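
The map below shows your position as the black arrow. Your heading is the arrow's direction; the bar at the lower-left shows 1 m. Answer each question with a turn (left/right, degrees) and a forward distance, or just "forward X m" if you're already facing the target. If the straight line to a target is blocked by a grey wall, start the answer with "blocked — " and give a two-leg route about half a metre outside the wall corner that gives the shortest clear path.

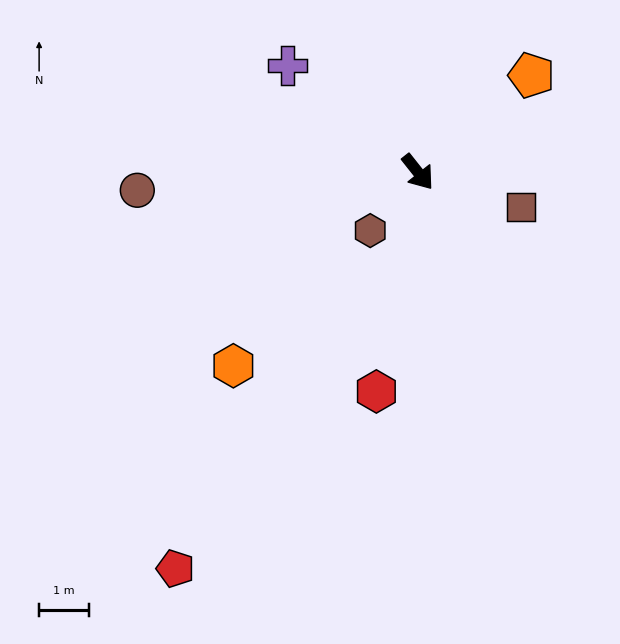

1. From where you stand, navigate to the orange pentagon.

turn left 92°, forward 3.0 m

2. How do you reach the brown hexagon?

turn right 78°, forward 1.5 m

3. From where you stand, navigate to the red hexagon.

turn right 49°, forward 4.4 m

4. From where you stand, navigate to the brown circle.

turn right 125°, forward 5.6 m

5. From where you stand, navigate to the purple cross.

turn right 168°, forward 3.4 m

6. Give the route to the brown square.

turn left 33°, forward 2.2 m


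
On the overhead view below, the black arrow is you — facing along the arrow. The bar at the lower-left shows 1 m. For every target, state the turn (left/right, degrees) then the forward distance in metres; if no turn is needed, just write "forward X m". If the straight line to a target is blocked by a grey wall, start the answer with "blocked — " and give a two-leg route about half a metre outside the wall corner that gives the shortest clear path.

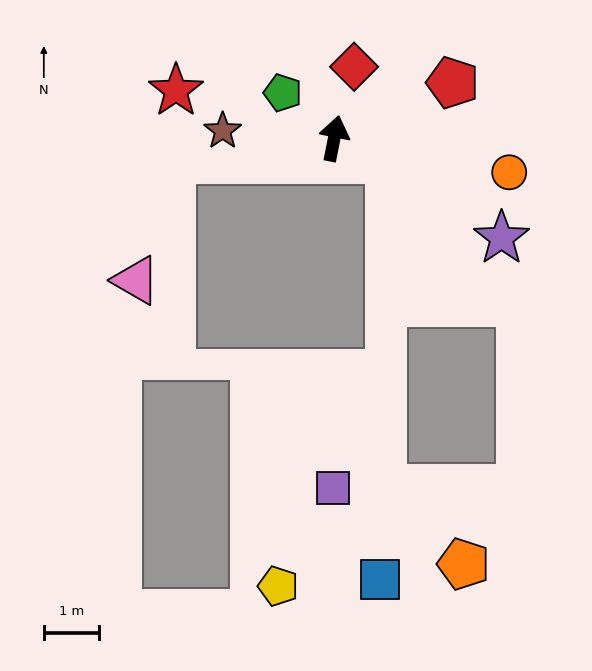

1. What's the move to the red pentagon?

turn right 54°, forward 2.4 m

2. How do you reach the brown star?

turn left 97°, forward 2.0 m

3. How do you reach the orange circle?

turn right 90°, forward 3.2 m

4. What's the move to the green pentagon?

turn left 60°, forward 1.2 m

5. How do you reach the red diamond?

turn right 4°, forward 1.3 m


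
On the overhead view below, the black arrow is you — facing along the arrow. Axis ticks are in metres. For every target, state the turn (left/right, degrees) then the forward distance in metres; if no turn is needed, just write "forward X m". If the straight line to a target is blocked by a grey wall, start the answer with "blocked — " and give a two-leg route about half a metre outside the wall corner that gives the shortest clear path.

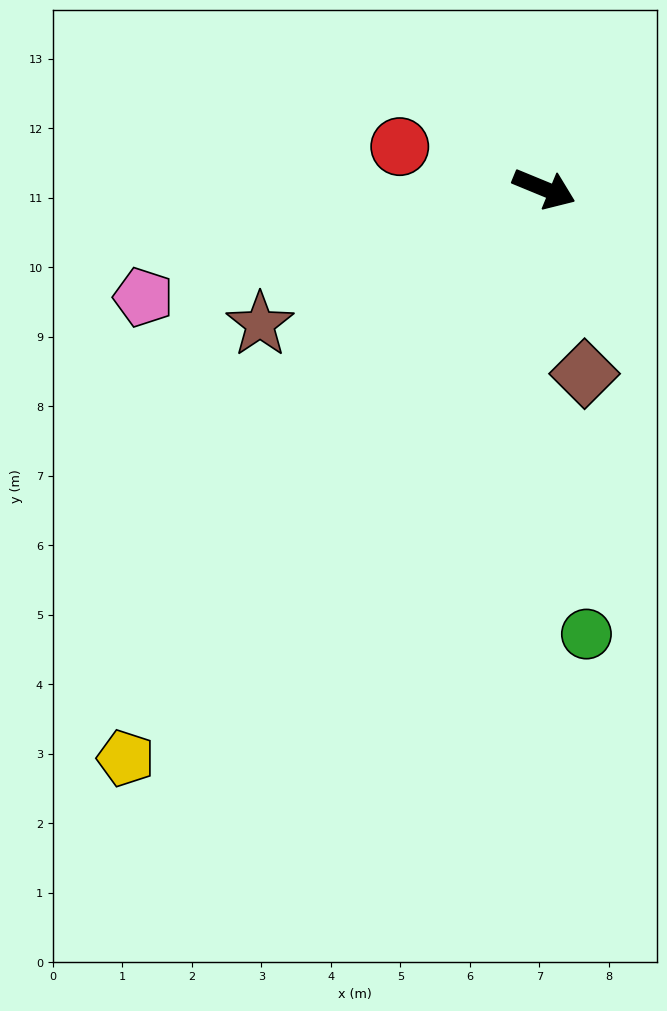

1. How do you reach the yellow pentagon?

turn right 104°, forward 10.2 m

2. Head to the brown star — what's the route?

turn right 132°, forward 4.5 m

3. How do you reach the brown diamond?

turn right 55°, forward 2.7 m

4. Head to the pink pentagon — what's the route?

turn right 142°, forward 6.0 m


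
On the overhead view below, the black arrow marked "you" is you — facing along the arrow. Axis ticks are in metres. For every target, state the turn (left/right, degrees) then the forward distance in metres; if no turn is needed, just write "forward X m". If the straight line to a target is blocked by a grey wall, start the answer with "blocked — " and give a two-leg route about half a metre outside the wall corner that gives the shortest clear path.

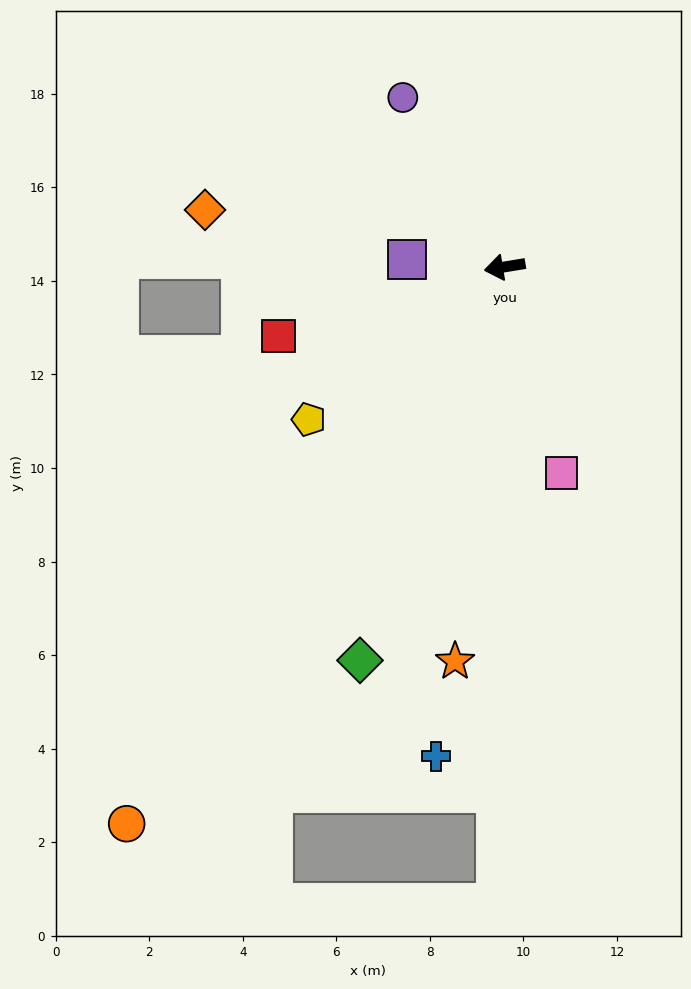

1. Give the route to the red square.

turn left 8°, forward 5.1 m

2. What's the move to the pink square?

turn left 96°, forward 4.6 m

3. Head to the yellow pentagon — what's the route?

turn left 29°, forward 5.3 m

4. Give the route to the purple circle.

turn right 68°, forward 4.2 m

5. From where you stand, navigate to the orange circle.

turn left 46°, forward 14.4 m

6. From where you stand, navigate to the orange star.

turn left 73°, forward 8.5 m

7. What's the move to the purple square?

turn right 14°, forward 2.1 m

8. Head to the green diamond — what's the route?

turn left 60°, forward 9.0 m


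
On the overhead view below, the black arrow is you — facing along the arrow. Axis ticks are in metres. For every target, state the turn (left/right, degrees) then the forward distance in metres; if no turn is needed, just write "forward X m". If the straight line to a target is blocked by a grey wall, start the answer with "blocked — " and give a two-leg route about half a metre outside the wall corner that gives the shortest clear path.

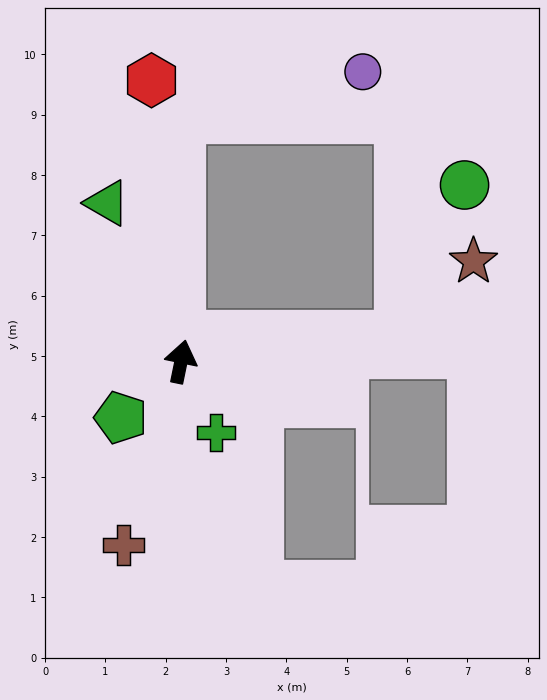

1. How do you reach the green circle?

blocked — turn right 72°, forward 3.7 m, then turn left 60°, forward 2.7 m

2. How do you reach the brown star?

blocked — turn right 72°, forward 3.7 m, then turn left 39°, forward 1.7 m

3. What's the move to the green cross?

turn right 142°, forward 1.3 m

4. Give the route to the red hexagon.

turn left 18°, forward 4.7 m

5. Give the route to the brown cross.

turn left 174°, forward 3.2 m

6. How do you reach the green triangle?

turn left 37°, forward 2.9 m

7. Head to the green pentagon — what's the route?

turn left 145°, forward 1.4 m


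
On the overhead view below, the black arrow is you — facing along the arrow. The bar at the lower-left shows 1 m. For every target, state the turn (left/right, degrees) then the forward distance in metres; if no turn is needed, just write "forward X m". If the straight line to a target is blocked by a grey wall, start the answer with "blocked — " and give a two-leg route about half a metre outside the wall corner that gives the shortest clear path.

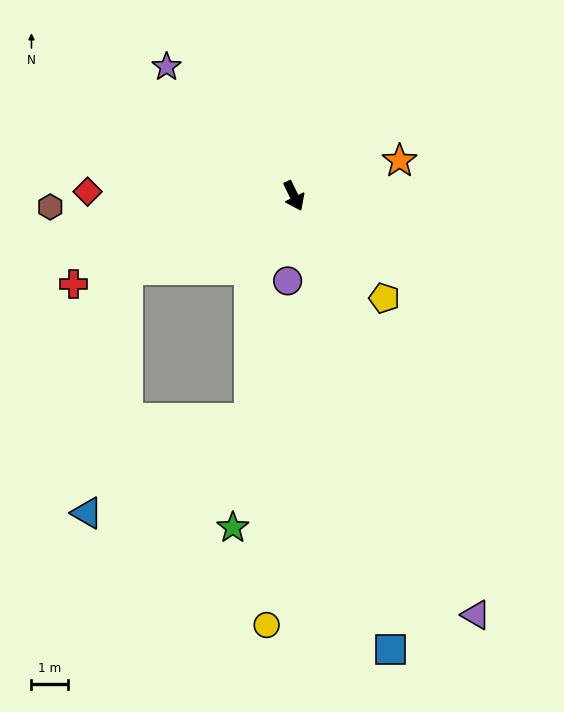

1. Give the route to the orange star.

turn left 83°, forward 3.0 m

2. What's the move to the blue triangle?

blocked — turn right 92°, forward 5.0 m, then turn left 57°, forward 6.8 m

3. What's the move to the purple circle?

turn right 30°, forward 2.3 m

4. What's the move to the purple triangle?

turn right 2°, forward 12.5 m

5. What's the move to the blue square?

turn right 14°, forward 12.7 m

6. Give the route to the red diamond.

turn right 117°, forward 5.7 m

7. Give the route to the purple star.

turn right 161°, forward 5.0 m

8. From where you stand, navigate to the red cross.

turn right 94°, forward 6.5 m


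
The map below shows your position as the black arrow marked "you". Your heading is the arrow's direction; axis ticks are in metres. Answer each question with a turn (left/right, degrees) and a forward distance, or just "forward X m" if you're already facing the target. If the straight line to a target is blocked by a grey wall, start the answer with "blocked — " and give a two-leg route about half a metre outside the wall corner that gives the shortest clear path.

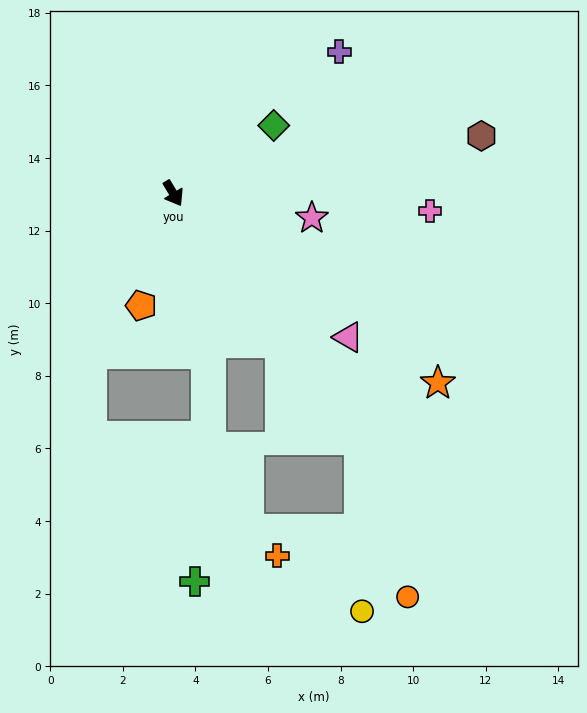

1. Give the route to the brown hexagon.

turn left 70°, forward 8.6 m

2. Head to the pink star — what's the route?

turn left 49°, forward 3.9 m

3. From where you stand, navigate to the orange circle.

blocked — turn left 6°, forward 8.5 m, then turn right 20°, forward 4.5 m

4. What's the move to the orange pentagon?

turn right 47°, forward 3.2 m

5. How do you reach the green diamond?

turn left 93°, forward 3.3 m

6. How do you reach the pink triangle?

turn left 20°, forward 6.2 m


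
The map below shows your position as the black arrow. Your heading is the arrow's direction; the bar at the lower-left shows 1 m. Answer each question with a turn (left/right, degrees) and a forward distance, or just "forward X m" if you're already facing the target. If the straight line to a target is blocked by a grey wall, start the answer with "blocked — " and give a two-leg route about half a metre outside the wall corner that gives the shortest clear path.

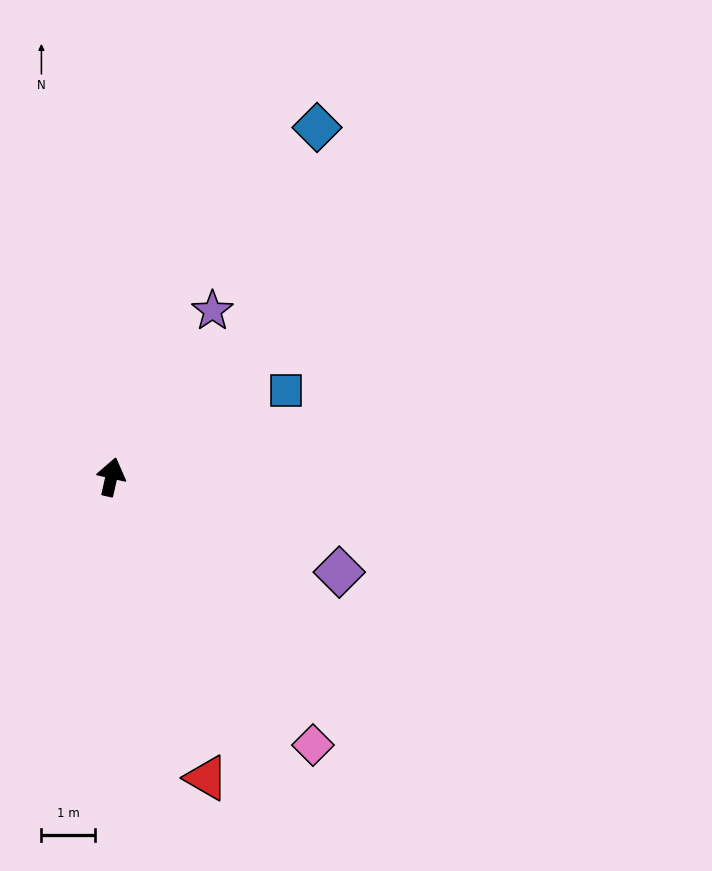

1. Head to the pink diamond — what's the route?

turn right 130°, forward 6.3 m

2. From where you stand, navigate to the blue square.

turn right 51°, forward 3.7 m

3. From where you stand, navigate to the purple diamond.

turn right 100°, forward 4.6 m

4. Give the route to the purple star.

turn right 19°, forward 3.6 m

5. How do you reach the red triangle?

turn right 150°, forward 5.9 m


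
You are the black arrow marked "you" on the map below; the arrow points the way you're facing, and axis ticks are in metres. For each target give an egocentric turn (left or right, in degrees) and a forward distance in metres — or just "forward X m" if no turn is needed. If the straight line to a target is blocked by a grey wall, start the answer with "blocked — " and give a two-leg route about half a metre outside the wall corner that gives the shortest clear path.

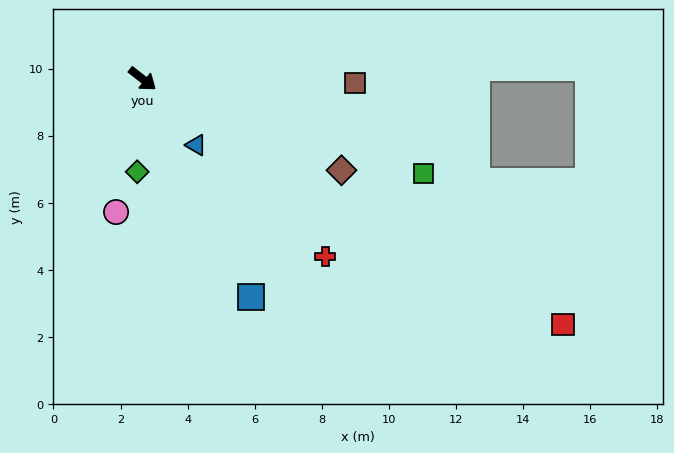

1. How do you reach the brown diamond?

turn left 13°, forward 6.5 m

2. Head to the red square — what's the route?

turn left 8°, forward 14.5 m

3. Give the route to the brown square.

turn left 37°, forward 6.3 m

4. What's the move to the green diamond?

turn right 55°, forward 2.8 m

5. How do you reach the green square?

turn left 19°, forward 8.8 m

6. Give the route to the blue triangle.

turn right 13°, forward 2.5 m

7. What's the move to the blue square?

turn right 26°, forward 7.3 m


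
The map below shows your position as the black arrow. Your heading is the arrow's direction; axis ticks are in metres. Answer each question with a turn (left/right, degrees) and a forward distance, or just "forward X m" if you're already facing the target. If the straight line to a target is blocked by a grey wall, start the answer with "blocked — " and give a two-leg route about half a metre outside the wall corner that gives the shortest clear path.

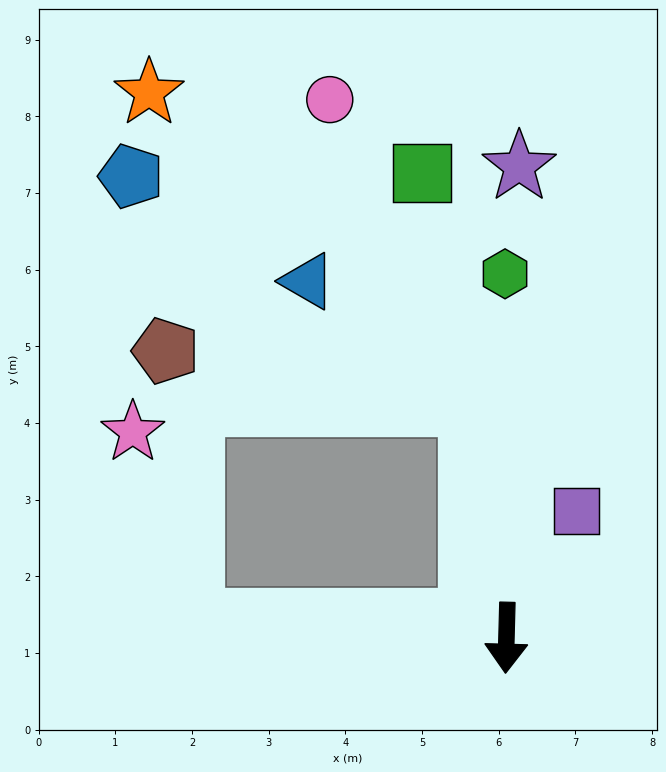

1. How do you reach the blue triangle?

blocked — turn right 170°, forward 3.1 m, then turn left 45°, forward 2.7 m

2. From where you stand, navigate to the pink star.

blocked — turn right 91°, forward 4.1 m, then turn right 70°, forward 2.6 m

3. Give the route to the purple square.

turn left 153°, forward 1.9 m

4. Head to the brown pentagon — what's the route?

blocked — turn right 170°, forward 3.1 m, then turn left 72°, forward 4.0 m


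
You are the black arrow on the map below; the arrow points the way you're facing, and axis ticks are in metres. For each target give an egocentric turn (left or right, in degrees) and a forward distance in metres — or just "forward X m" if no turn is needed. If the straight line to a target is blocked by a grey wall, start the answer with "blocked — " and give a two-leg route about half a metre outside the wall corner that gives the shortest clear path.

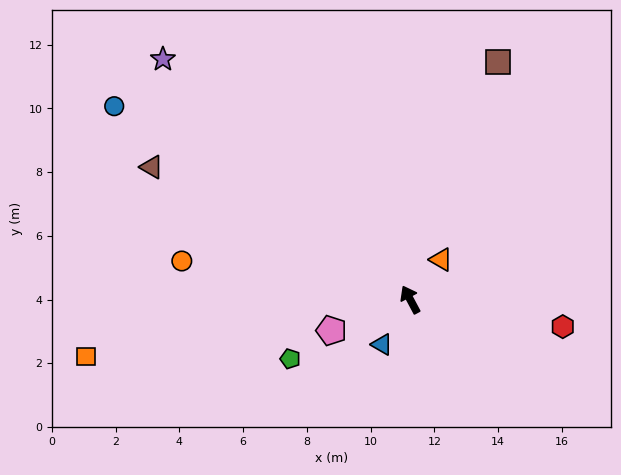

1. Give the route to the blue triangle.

turn left 120°, forward 1.7 m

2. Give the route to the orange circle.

turn left 52°, forward 7.3 m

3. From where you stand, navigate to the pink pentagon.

turn left 83°, forward 2.7 m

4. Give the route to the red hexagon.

turn right 128°, forward 4.9 m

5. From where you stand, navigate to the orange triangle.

turn right 66°, forward 1.6 m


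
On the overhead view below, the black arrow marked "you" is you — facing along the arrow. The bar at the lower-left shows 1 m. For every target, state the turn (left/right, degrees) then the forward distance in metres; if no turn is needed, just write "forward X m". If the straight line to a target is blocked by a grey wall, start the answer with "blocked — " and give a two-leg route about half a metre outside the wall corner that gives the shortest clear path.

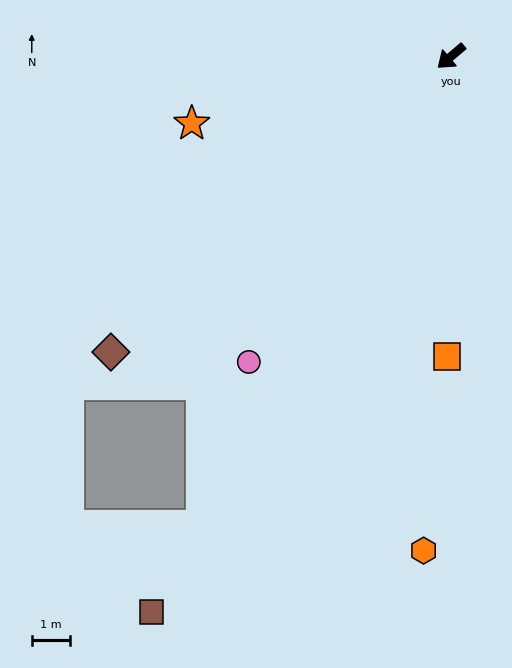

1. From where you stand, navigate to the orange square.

turn left 49°, forward 7.9 m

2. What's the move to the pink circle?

turn left 16°, forward 9.7 m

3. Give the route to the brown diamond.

forward 11.9 m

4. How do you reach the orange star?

turn right 26°, forward 7.1 m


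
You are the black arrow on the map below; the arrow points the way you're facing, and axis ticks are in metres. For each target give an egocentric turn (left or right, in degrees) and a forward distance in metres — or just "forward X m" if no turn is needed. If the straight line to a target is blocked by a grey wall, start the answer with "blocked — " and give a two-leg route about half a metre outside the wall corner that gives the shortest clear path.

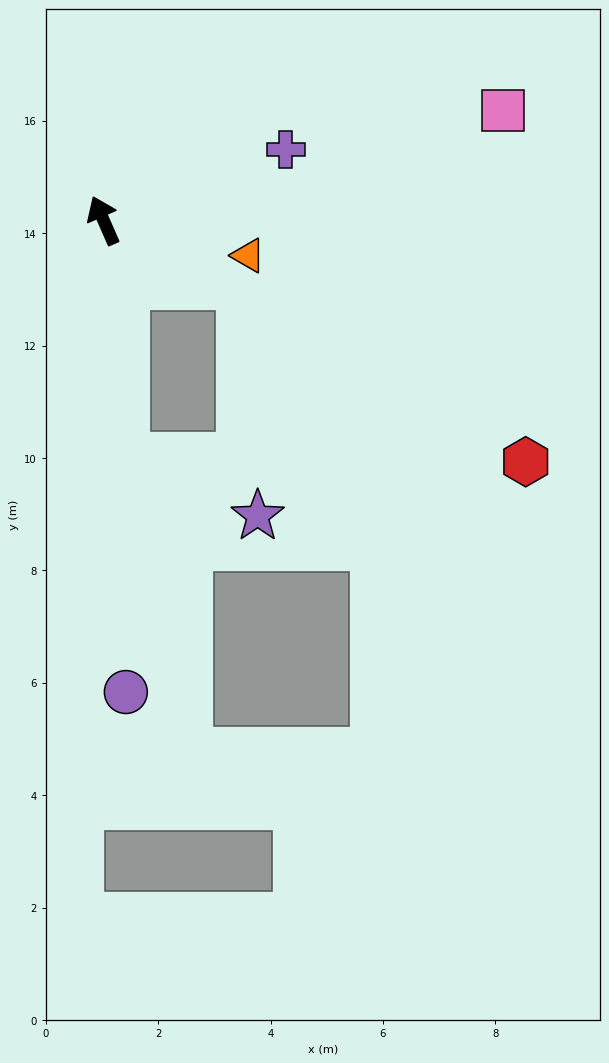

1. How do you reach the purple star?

blocked — turn left 162°, forward 4.2 m, then turn left 60°, forward 2.6 m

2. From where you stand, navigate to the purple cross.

turn right 92°, forward 3.5 m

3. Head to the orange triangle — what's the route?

turn right 127°, forward 2.6 m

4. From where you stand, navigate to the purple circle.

turn left 159°, forward 8.4 m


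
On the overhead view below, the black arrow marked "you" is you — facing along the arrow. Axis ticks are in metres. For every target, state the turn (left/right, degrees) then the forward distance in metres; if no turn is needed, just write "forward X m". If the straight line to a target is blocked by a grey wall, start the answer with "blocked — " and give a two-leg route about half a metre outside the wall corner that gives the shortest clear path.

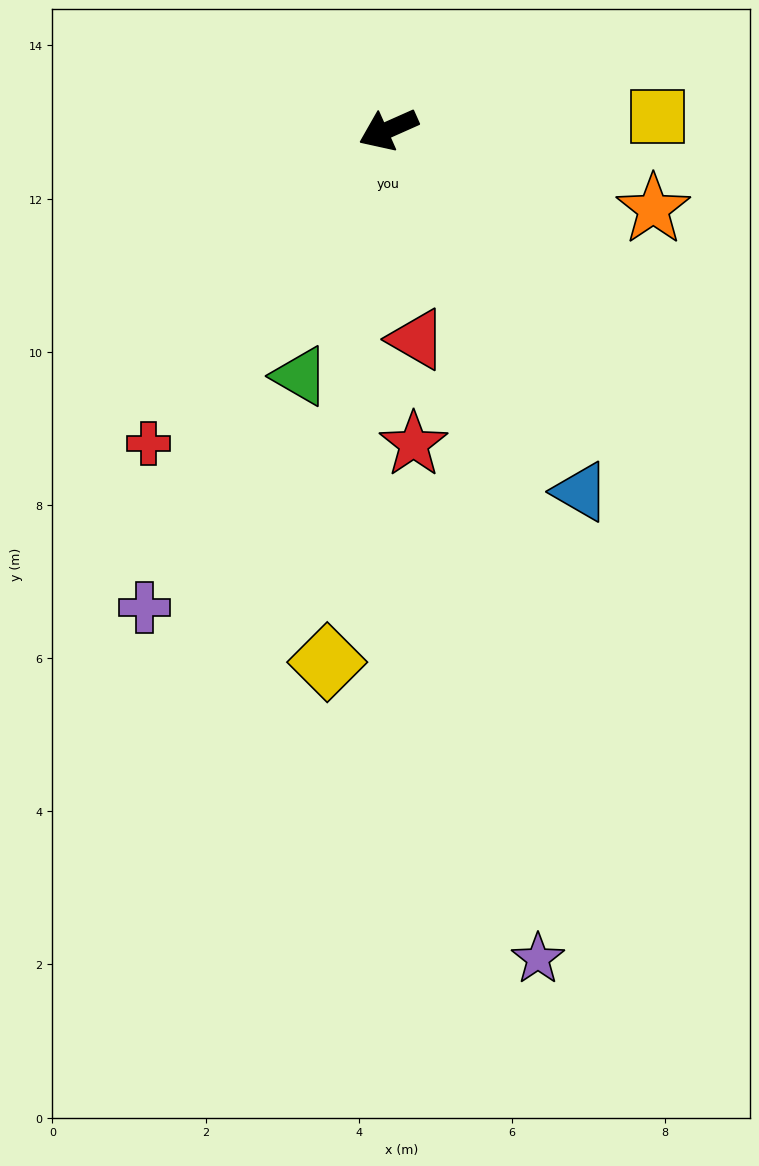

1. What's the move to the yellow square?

turn left 159°, forward 3.5 m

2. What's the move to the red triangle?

turn left 74°, forward 2.8 m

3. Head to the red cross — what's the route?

turn left 29°, forward 5.2 m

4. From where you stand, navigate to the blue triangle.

turn left 94°, forward 5.4 m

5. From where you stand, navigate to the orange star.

turn left 139°, forward 3.6 m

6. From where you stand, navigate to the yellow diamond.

turn left 59°, forward 7.0 m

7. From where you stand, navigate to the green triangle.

turn left 46°, forward 3.4 m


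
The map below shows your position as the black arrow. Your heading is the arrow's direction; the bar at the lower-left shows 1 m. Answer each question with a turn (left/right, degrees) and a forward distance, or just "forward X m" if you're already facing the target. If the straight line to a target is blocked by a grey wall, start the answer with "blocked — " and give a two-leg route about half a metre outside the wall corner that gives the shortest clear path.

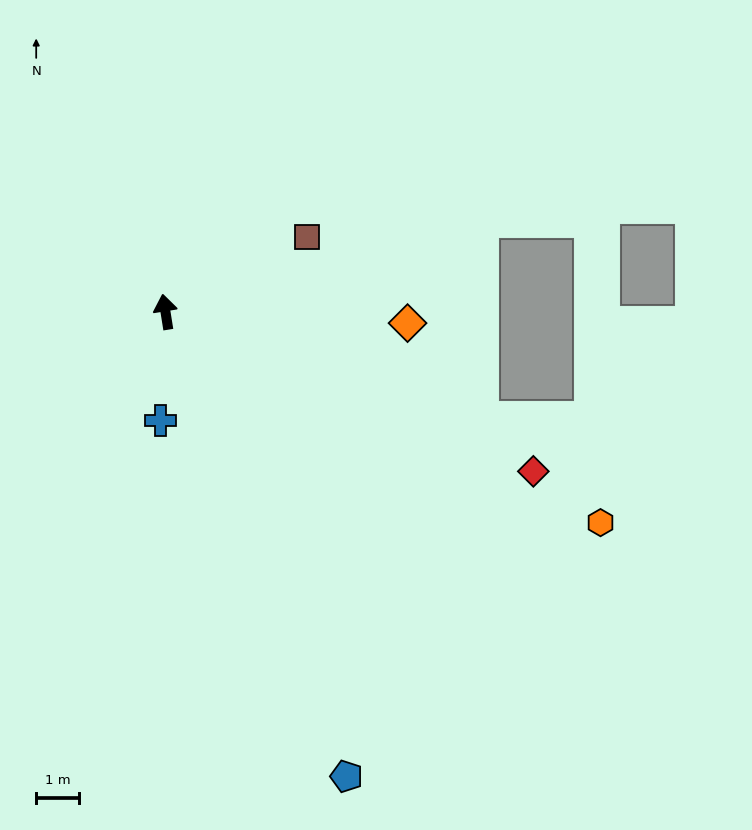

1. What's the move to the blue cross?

turn left 168°, forward 2.6 m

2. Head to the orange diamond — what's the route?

turn right 102°, forward 5.7 m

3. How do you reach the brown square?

turn right 71°, forward 3.8 m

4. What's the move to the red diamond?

turn right 123°, forward 9.4 m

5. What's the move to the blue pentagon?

turn right 168°, forward 11.7 m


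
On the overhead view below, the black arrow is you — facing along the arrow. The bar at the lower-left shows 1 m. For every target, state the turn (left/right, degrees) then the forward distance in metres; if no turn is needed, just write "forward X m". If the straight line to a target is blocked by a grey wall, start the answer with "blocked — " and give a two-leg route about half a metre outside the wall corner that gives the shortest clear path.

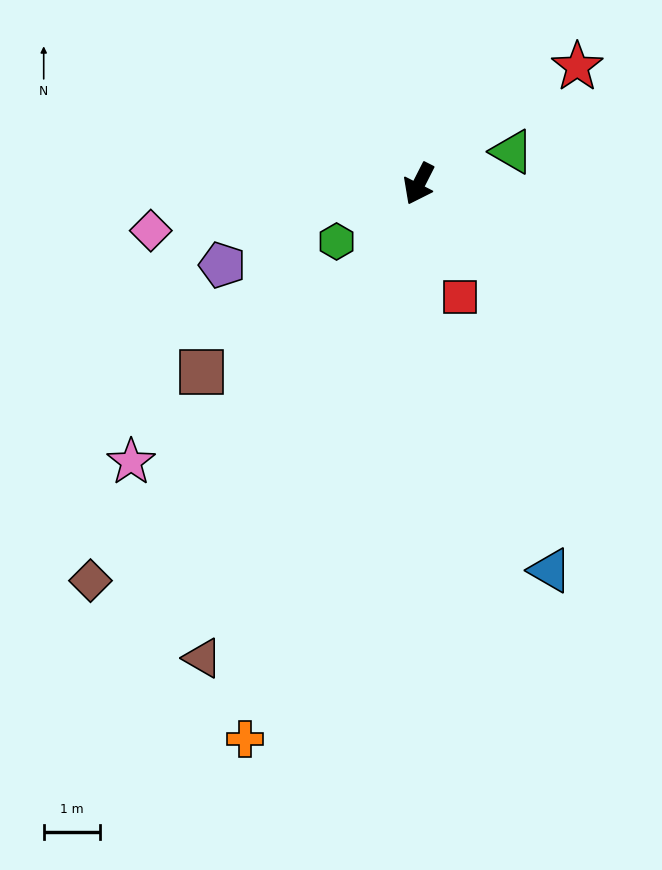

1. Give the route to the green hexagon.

turn right 28°, forward 1.8 m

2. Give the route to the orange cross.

turn left 10°, forward 10.3 m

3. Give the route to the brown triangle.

turn left 2°, forward 9.2 m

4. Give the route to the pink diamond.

turn right 53°, forward 4.8 m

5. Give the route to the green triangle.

turn left 136°, forward 1.7 m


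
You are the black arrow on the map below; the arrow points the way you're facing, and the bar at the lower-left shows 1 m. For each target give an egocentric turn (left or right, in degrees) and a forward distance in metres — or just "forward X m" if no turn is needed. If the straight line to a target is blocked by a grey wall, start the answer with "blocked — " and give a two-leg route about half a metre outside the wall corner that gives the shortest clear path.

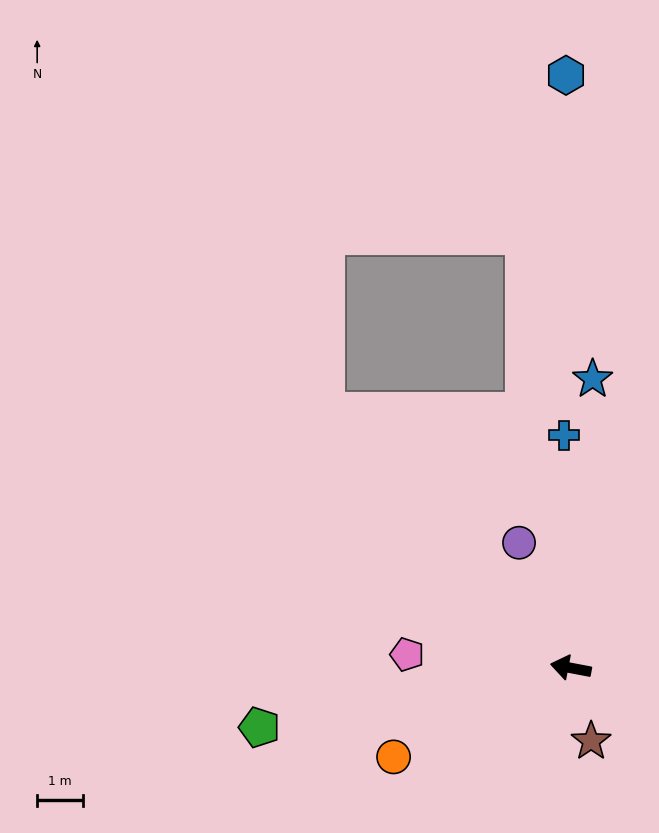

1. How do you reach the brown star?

turn left 116°, forward 1.7 m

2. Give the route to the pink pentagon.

turn left 6°, forward 3.6 m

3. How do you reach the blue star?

turn right 84°, forward 6.4 m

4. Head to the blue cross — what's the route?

turn right 78°, forward 5.1 m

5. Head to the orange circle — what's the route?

turn left 37°, forward 4.3 m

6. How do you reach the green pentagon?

turn left 22°, forward 6.9 m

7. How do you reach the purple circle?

turn right 57°, forward 3.0 m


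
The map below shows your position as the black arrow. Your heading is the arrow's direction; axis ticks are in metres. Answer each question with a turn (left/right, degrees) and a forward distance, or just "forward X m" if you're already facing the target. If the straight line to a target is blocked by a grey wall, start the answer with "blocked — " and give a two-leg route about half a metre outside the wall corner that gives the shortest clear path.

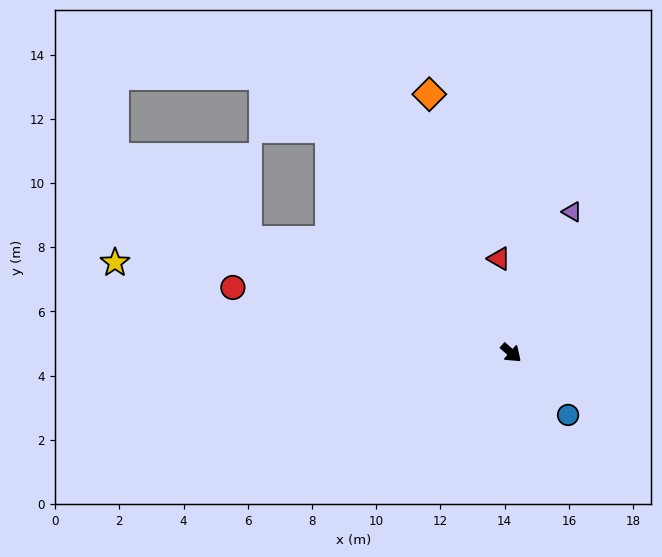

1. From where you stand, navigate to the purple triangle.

turn left 108°, forward 4.8 m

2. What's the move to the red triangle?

turn left 138°, forward 3.0 m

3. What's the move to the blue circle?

turn right 6°, forward 2.6 m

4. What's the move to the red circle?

turn right 152°, forward 8.9 m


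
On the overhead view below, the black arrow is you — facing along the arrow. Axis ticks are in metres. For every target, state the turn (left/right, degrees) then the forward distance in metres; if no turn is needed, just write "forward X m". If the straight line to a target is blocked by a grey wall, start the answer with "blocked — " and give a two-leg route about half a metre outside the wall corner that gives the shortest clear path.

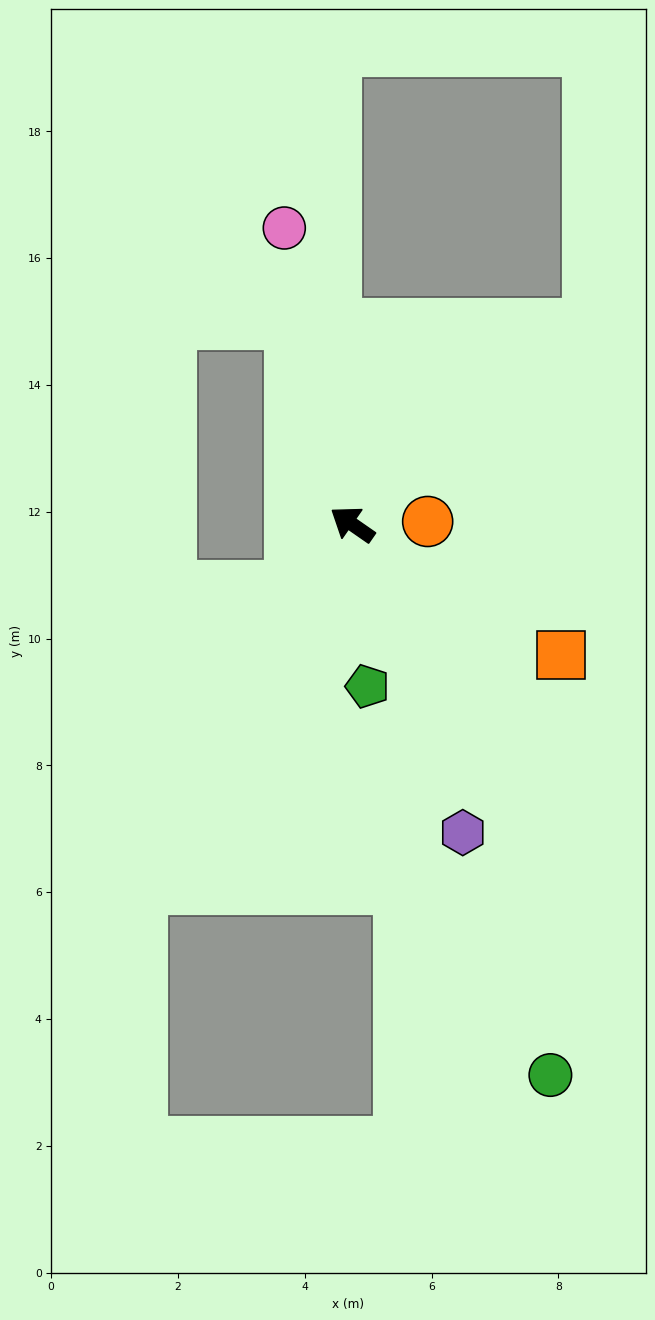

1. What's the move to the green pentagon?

turn left 130°, forward 2.6 m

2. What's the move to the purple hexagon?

turn left 145°, forward 5.2 m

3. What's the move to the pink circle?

turn right 42°, forward 4.8 m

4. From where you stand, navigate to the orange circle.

turn right 143°, forward 1.2 m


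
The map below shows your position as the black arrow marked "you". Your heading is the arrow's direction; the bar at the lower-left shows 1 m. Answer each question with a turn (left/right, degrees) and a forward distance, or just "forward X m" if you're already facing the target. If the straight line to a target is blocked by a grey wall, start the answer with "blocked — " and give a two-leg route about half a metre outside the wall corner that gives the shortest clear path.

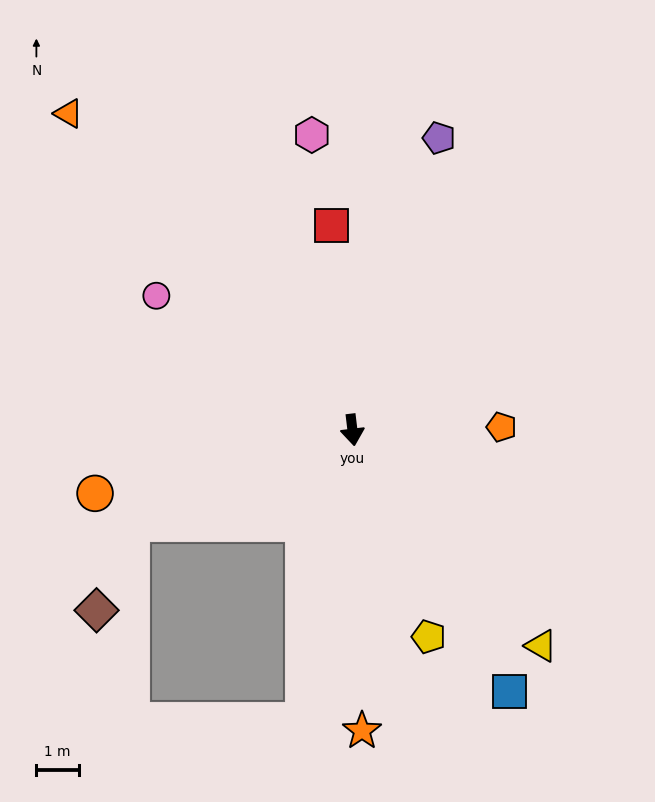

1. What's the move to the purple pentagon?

turn left 157°, forward 7.2 m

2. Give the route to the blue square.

turn left 24°, forward 7.2 m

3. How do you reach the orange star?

turn right 5°, forward 7.1 m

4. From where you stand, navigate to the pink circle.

turn right 131°, forward 5.6 m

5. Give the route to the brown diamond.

blocked — turn right 74°, forward 5.6 m, then turn left 45°, forward 2.2 m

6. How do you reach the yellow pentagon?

turn left 13°, forward 5.2 m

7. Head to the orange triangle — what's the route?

turn right 145°, forward 10.0 m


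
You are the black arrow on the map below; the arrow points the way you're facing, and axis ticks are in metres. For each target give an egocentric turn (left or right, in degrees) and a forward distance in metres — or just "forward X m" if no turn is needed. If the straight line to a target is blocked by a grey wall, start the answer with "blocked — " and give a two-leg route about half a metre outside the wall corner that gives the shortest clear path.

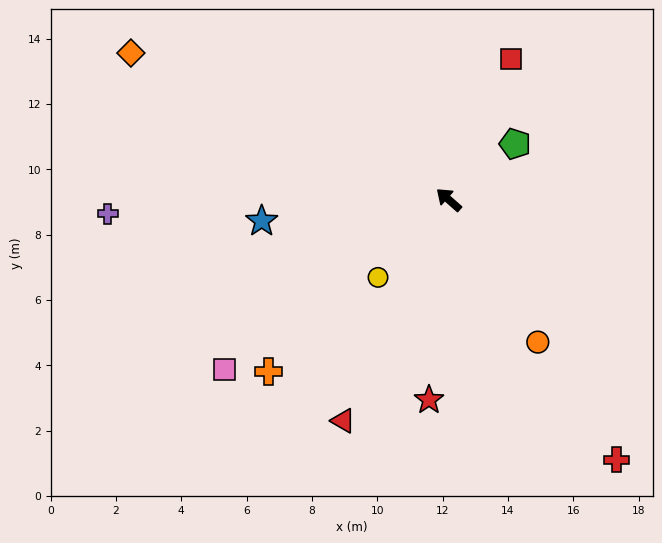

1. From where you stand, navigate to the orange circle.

turn left 163°, forward 5.1 m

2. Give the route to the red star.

turn left 126°, forward 6.2 m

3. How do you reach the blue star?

turn left 48°, forward 5.8 m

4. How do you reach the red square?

turn right 73°, forward 4.7 m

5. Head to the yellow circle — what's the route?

turn left 89°, forward 3.2 m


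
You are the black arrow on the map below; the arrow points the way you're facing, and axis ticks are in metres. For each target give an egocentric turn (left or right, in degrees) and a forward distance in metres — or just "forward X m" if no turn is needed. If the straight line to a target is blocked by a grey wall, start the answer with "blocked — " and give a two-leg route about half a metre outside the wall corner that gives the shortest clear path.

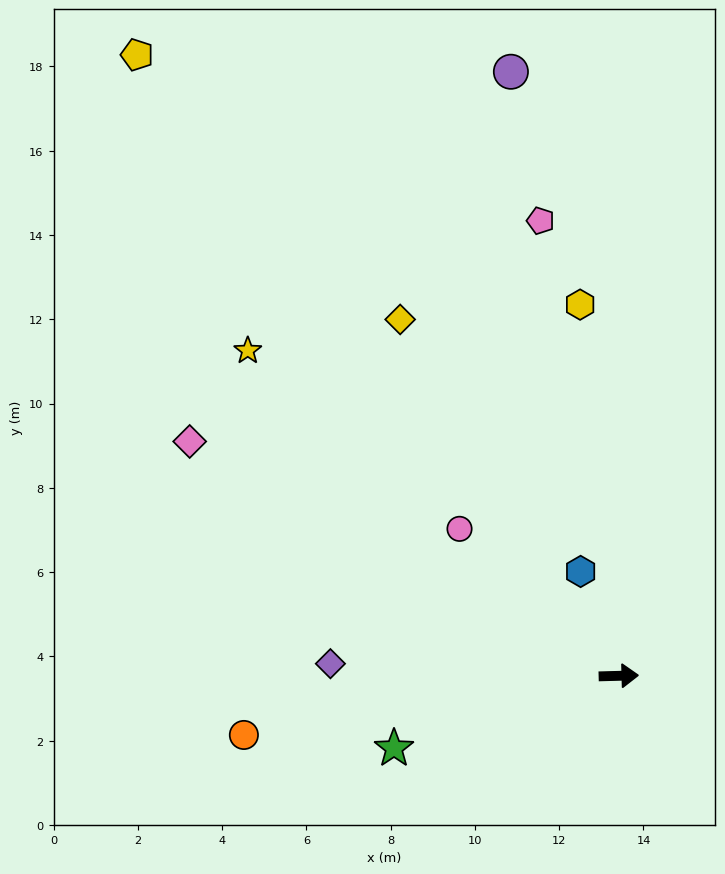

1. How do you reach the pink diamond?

turn left 150°, forward 11.6 m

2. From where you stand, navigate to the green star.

turn right 164°, forward 5.6 m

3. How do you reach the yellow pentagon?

turn left 126°, forward 18.7 m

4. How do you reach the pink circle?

turn left 136°, forward 5.1 m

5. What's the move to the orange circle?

turn right 173°, forward 9.0 m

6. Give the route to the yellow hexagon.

turn left 94°, forward 8.9 m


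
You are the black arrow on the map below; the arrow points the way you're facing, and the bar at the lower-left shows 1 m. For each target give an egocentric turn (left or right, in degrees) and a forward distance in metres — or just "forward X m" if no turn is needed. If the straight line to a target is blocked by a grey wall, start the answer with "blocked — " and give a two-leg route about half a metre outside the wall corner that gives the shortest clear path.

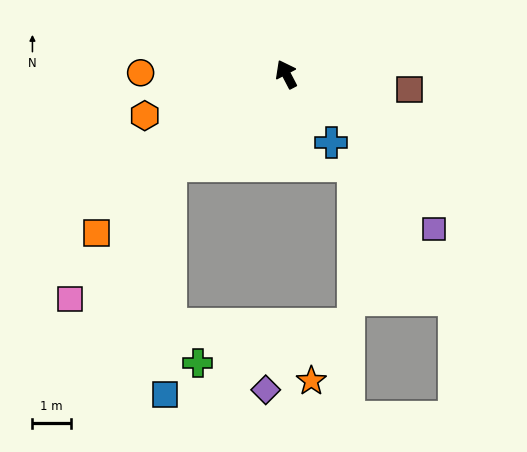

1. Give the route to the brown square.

turn right 125°, forward 3.2 m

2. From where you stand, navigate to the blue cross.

turn right 174°, forward 2.1 m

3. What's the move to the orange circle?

turn left 62°, forward 3.8 m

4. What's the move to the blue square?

blocked — turn left 101°, forward 3.8 m, then turn left 50°, forward 6.0 m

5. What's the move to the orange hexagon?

turn left 79°, forward 3.8 m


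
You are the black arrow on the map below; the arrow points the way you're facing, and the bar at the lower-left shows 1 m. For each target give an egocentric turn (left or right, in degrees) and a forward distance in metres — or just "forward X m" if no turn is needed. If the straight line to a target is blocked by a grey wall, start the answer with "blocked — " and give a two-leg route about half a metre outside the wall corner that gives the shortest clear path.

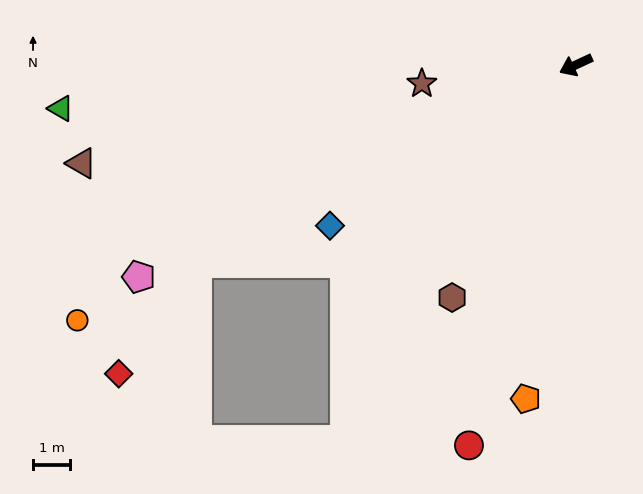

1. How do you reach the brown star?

turn right 18°, forward 4.2 m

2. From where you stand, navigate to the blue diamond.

turn left 8°, forward 7.9 m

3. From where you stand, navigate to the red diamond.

blocked — turn left 3°, forward 11.5 m, then turn left 27°, forward 3.6 m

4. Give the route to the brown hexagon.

turn left 37°, forward 7.1 m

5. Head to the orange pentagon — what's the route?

turn left 57°, forward 9.1 m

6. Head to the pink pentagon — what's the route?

forward 13.1 m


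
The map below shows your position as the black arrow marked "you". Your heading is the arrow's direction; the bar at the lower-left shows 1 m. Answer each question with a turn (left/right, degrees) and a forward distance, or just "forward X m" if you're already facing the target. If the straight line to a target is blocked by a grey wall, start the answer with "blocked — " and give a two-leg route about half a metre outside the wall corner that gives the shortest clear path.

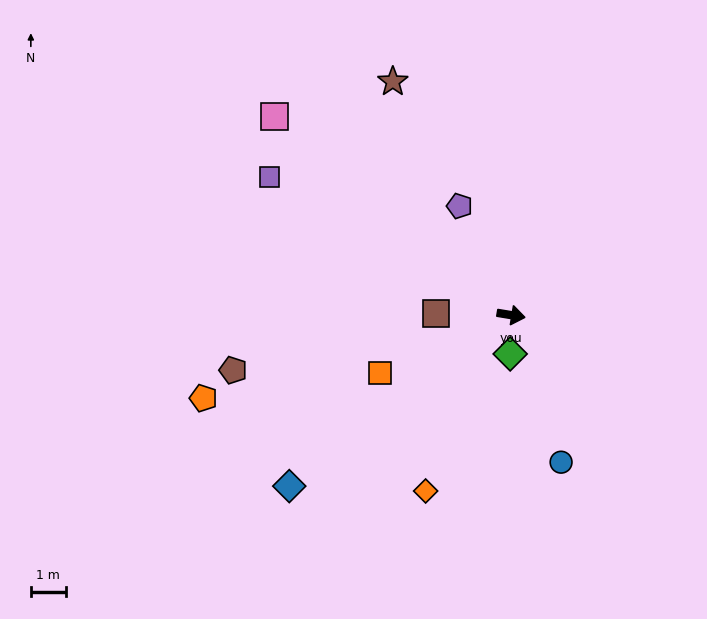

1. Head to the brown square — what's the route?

turn right 172°, forward 2.1 m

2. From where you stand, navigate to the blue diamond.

turn right 133°, forward 8.0 m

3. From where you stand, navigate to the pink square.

turn left 149°, forward 8.8 m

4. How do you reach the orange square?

turn right 147°, forward 4.1 m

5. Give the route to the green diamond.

turn right 82°, forward 1.1 m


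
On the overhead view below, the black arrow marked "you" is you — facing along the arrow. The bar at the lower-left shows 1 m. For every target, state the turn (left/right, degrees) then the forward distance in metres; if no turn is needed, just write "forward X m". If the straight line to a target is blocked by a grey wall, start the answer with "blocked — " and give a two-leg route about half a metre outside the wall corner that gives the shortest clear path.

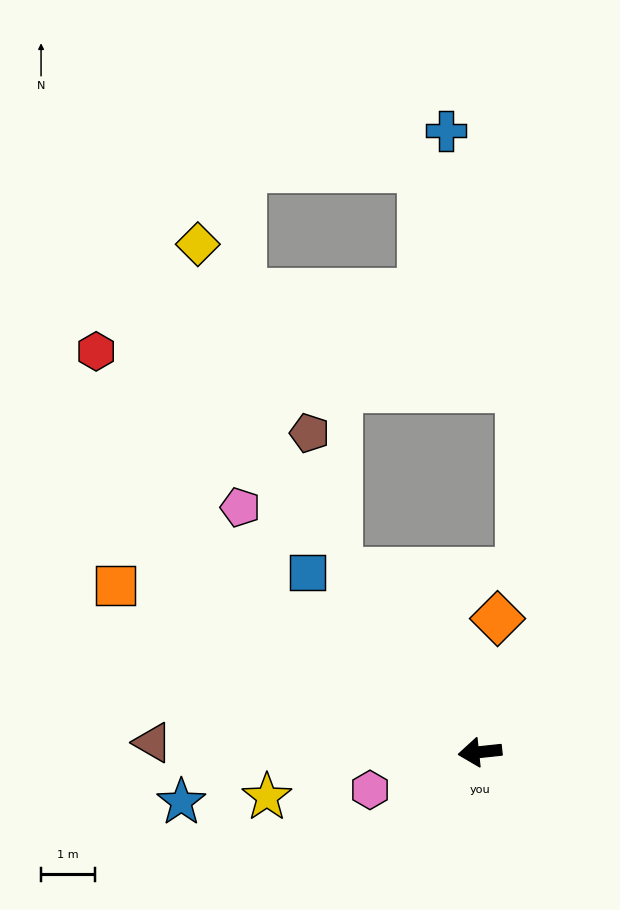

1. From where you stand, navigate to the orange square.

turn right 31°, forward 7.5 m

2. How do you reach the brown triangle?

turn right 8°, forward 6.1 m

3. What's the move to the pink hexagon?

turn left 13°, forward 2.2 m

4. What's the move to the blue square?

turn right 52°, forward 4.7 m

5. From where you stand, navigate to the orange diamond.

turn right 104°, forward 2.5 m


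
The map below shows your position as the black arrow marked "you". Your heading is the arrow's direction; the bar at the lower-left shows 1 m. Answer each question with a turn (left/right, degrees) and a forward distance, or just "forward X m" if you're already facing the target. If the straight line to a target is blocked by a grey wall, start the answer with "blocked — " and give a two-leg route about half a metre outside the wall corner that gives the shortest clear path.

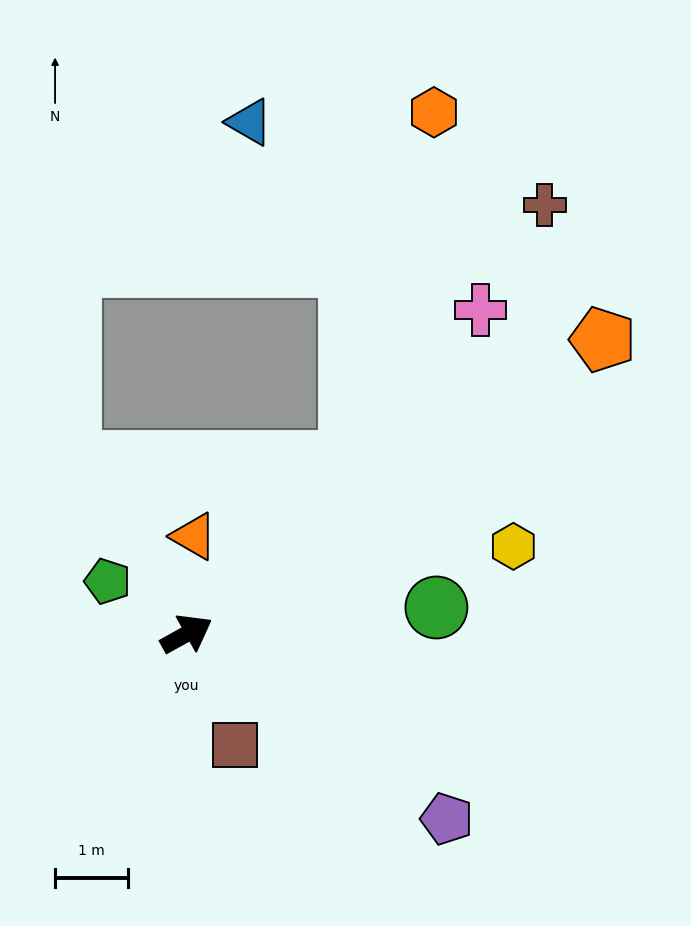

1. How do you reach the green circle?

turn right 23°, forward 3.4 m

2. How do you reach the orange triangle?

turn left 57°, forward 1.3 m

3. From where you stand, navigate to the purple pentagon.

turn right 64°, forward 4.4 m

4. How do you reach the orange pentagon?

turn left 6°, forward 7.0 m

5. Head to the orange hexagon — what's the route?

blocked — turn left 17°, forward 3.2 m, then turn left 30°, forward 4.9 m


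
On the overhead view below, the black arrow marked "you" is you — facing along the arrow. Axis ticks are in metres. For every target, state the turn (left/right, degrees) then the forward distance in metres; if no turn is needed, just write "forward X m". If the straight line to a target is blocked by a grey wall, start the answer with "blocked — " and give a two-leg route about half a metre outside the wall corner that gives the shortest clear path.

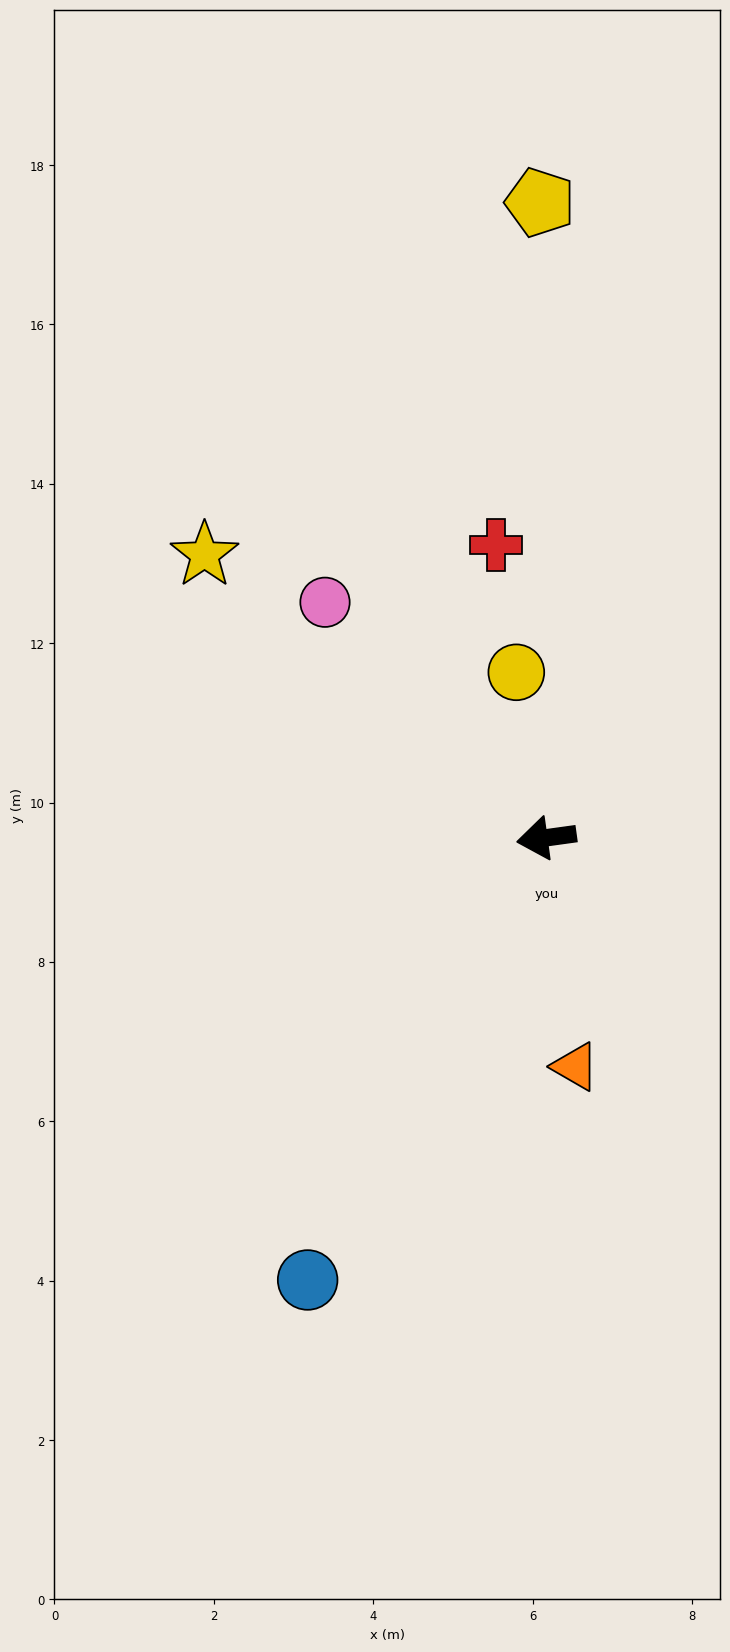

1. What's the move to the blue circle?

turn left 54°, forward 6.3 m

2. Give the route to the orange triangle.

turn left 89°, forward 2.9 m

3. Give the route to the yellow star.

turn right 47°, forward 5.6 m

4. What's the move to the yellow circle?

turn right 88°, forward 2.1 m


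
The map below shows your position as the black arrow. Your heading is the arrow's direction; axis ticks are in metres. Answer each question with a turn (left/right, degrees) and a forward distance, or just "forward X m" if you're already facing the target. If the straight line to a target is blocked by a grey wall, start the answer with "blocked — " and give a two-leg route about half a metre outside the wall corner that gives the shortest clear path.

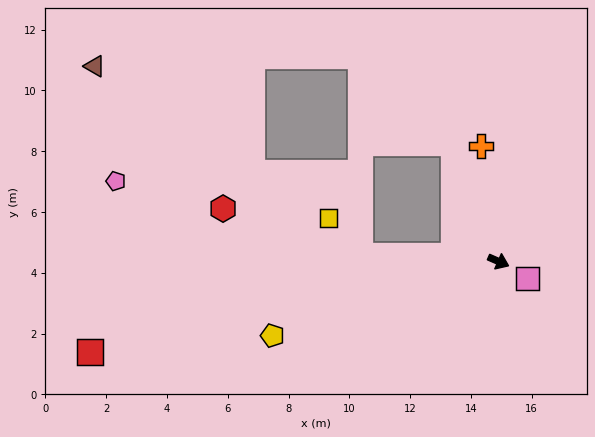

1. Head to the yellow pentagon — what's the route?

turn right 138°, forward 7.8 m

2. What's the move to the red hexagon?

blocked — turn right 159°, forward 4.6 m, then turn right 16°, forward 4.8 m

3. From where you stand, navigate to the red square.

turn right 144°, forward 13.8 m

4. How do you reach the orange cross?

turn left 122°, forward 3.9 m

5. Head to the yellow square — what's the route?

blocked — turn right 159°, forward 4.6 m, then turn right 48°, forward 1.6 m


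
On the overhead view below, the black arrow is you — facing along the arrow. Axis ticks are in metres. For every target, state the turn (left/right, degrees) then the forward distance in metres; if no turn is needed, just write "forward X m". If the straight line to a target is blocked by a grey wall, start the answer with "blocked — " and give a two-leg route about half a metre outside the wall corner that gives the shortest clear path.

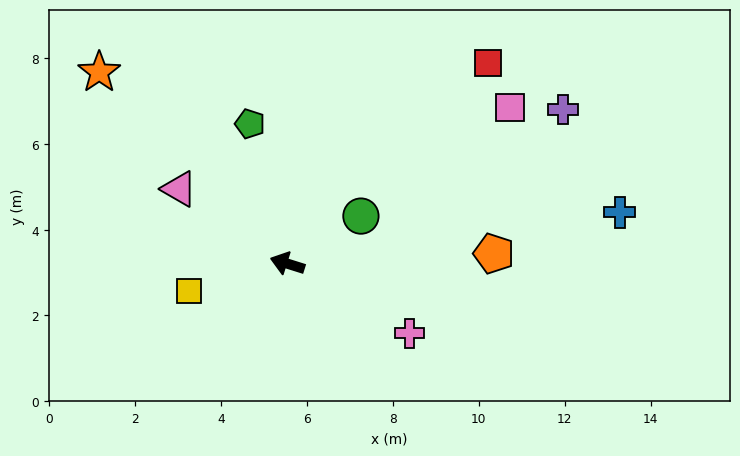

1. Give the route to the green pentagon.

turn right 58°, forward 3.4 m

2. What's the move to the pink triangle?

turn right 17°, forward 3.1 m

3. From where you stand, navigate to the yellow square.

turn left 33°, forward 2.4 m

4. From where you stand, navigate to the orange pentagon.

turn right 160°, forward 4.8 m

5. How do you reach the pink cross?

turn left 168°, forward 3.3 m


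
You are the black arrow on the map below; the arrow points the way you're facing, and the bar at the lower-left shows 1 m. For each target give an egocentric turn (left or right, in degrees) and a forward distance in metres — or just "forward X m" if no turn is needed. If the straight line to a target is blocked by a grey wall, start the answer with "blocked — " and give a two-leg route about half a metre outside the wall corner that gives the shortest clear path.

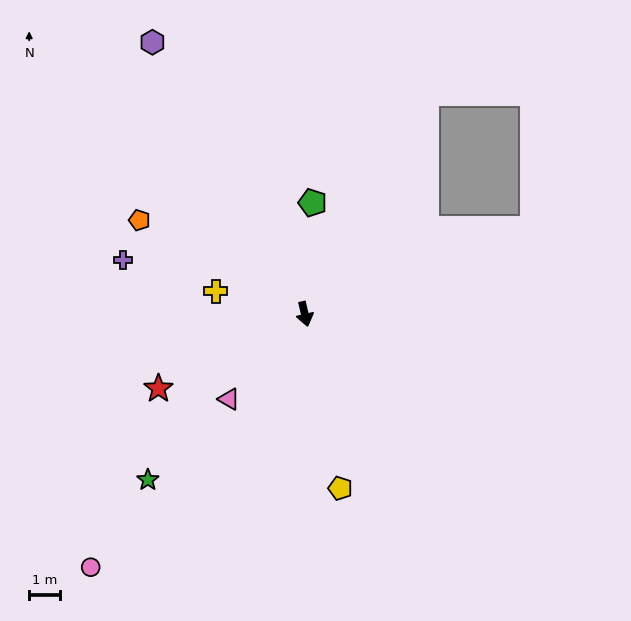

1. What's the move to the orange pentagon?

turn right 133°, forward 6.1 m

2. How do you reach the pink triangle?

turn right 55°, forward 3.7 m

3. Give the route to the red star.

turn right 76°, forward 5.3 m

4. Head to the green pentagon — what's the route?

turn left 163°, forward 3.6 m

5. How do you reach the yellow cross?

turn right 117°, forward 3.0 m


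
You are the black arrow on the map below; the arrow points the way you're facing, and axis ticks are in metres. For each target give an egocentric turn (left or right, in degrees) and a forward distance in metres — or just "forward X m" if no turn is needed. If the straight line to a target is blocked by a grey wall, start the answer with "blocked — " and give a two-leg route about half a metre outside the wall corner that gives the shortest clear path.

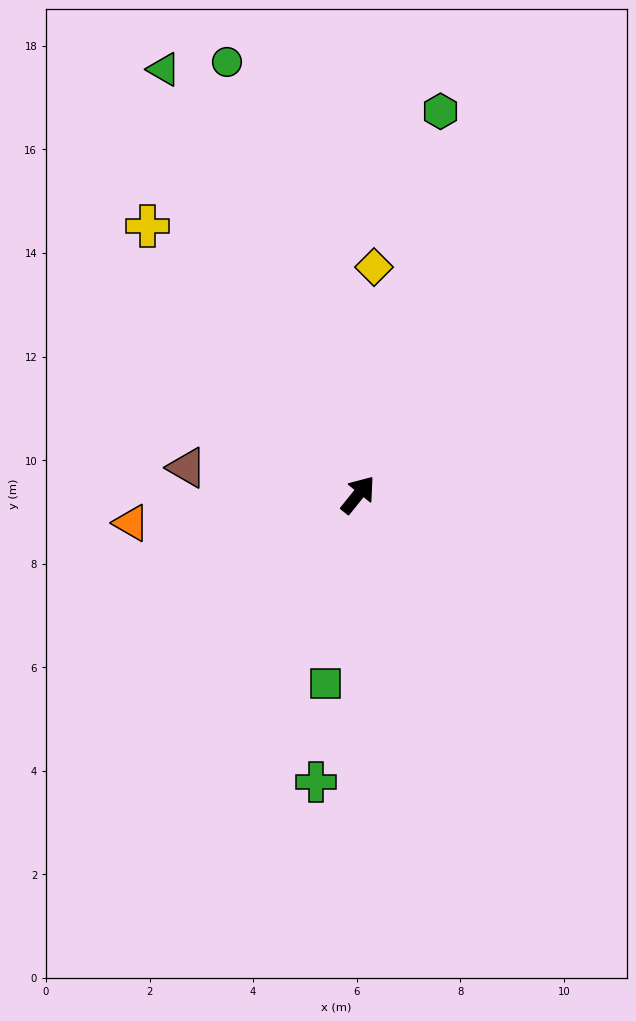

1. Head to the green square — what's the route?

turn right 151°, forward 3.7 m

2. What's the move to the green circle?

turn left 56°, forward 8.7 m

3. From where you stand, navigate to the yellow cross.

turn left 77°, forward 6.6 m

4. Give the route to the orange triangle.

turn left 136°, forward 4.4 m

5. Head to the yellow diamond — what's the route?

turn left 35°, forward 4.4 m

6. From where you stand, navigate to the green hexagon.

turn left 27°, forward 7.6 m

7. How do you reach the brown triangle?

turn left 120°, forward 3.3 m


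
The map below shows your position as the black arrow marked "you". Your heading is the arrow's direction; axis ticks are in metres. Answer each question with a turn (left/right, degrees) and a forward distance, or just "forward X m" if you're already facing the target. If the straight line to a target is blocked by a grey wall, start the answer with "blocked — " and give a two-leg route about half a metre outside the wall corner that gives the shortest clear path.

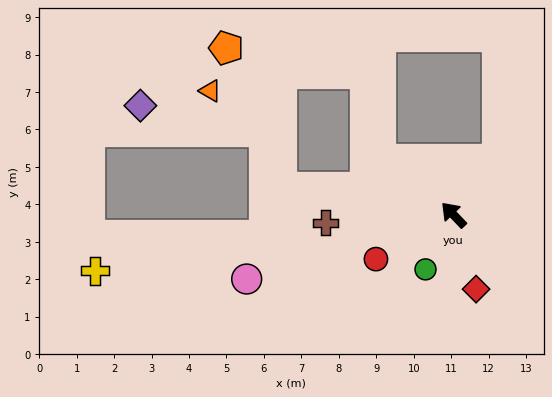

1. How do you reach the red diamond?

turn left 153°, forward 2.1 m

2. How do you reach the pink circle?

turn left 64°, forward 5.8 m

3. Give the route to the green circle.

turn left 109°, forward 1.6 m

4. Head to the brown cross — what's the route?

turn left 50°, forward 3.4 m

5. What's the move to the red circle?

turn left 76°, forward 2.4 m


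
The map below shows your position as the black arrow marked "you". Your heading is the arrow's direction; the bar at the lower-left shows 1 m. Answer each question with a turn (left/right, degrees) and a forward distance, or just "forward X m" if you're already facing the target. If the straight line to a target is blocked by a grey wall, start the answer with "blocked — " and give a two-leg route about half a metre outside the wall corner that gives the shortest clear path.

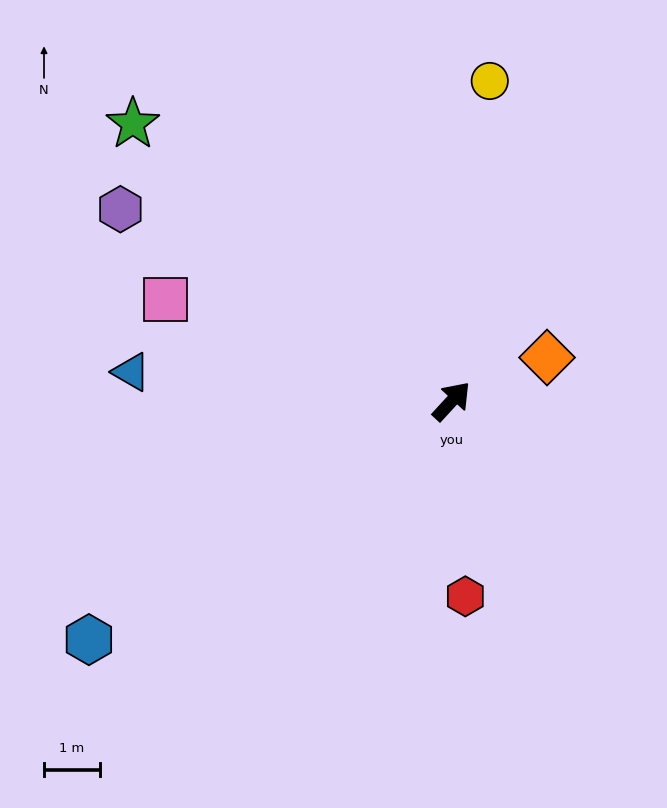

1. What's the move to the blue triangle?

turn left 127°, forward 5.7 m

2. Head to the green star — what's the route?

turn left 92°, forward 7.5 m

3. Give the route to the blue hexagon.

turn left 166°, forward 7.8 m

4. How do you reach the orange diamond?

turn right 23°, forward 1.9 m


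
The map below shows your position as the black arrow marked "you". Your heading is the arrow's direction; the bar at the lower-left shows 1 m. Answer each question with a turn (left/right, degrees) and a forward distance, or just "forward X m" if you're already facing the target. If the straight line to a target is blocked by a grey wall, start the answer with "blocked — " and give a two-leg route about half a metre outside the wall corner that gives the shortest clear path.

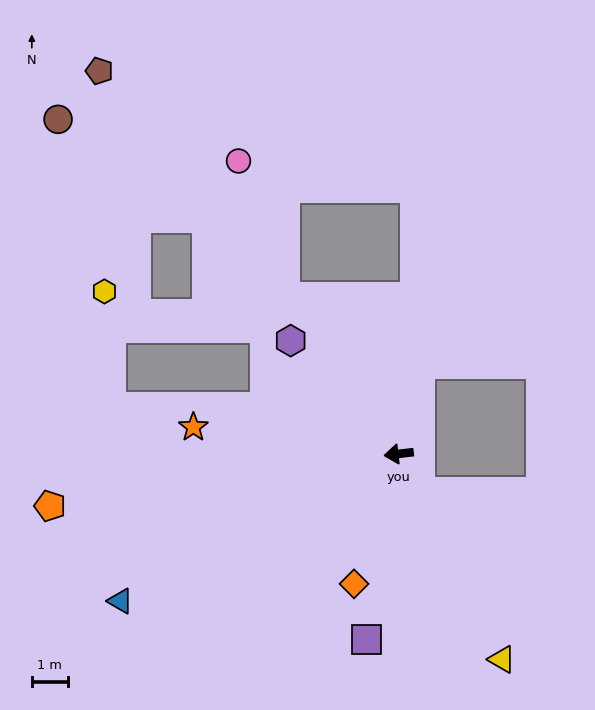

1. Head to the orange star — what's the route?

turn right 14°, forward 5.8 m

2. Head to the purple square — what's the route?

turn left 74°, forward 5.3 m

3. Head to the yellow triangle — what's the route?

turn left 110°, forward 6.4 m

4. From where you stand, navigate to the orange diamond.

turn left 64°, forward 3.8 m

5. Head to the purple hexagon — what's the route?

turn right 53°, forward 4.4 m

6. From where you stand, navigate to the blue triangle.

turn left 21°, forward 8.8 m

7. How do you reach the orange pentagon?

forward 9.9 m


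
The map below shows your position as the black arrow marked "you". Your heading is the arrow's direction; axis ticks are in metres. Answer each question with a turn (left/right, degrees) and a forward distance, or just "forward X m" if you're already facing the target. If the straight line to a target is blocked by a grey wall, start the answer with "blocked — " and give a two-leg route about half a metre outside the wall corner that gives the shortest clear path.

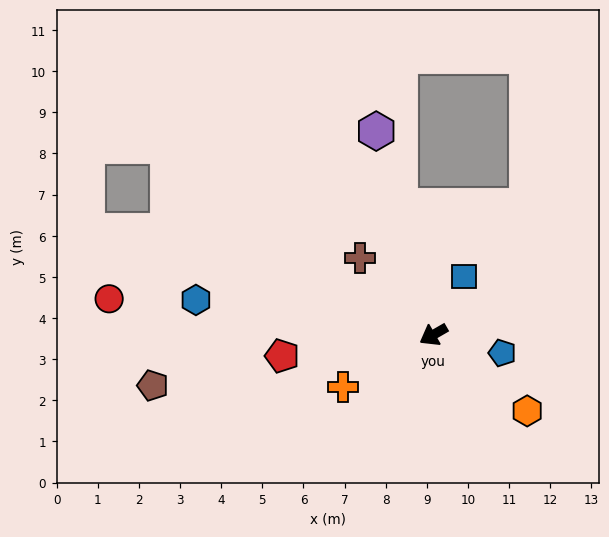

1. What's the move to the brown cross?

turn right 76°, forward 2.6 m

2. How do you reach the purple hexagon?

turn right 104°, forward 5.1 m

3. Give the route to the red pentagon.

turn right 22°, forward 3.7 m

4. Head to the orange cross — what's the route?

forward 2.5 m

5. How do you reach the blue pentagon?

turn left 135°, forward 1.7 m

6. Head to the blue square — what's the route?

turn right 148°, forward 1.6 m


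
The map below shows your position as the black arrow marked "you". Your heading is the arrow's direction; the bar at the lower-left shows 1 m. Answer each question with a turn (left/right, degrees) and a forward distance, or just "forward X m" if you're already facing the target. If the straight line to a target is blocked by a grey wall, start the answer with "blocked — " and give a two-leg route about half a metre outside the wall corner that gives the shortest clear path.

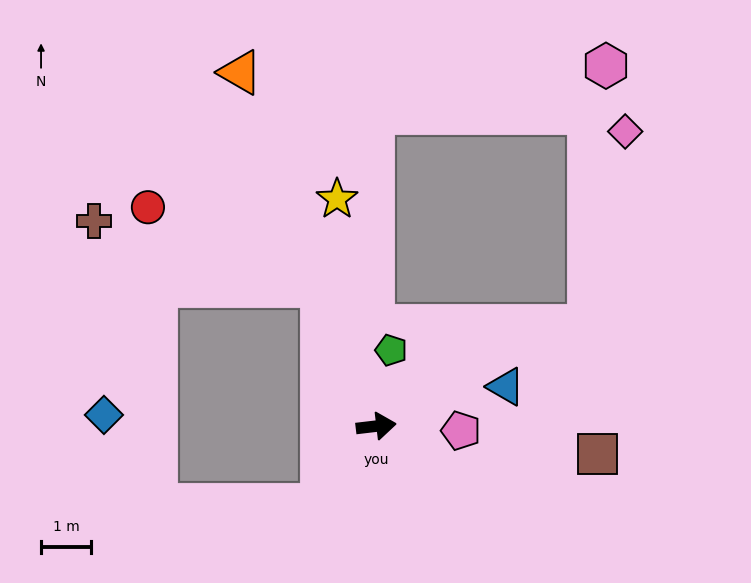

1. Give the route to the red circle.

blocked — turn left 105°, forward 3.0 m, then turn left 44°, forward 3.8 m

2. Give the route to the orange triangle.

turn left 104°, forward 7.6 m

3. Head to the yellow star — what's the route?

turn left 93°, forward 4.6 m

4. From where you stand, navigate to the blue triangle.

turn left 10°, forward 2.7 m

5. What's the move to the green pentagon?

turn left 72°, forward 1.6 m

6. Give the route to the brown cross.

blocked — turn left 105°, forward 3.0 m, then turn left 52°, forward 4.7 m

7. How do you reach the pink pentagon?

turn right 10°, forward 1.7 m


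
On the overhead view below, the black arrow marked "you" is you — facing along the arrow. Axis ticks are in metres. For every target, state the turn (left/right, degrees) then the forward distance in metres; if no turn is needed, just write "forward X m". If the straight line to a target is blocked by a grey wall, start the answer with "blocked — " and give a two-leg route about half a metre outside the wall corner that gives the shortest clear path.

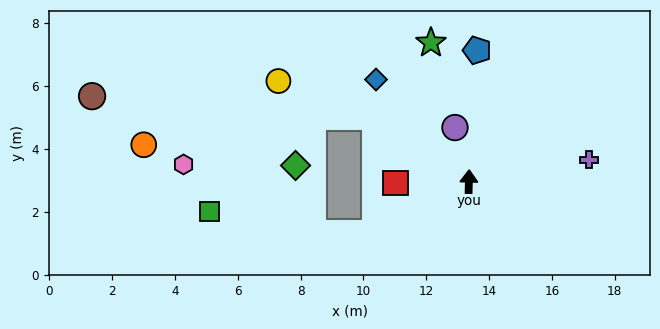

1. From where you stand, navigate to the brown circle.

blocked — turn left 57°, forward 3.6 m, then turn left 30°, forward 9.0 m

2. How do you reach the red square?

turn left 93°, forward 2.3 m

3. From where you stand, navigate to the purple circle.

turn left 16°, forward 1.8 m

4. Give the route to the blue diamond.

turn left 44°, forward 4.4 m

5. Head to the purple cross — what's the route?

turn right 78°, forward 3.9 m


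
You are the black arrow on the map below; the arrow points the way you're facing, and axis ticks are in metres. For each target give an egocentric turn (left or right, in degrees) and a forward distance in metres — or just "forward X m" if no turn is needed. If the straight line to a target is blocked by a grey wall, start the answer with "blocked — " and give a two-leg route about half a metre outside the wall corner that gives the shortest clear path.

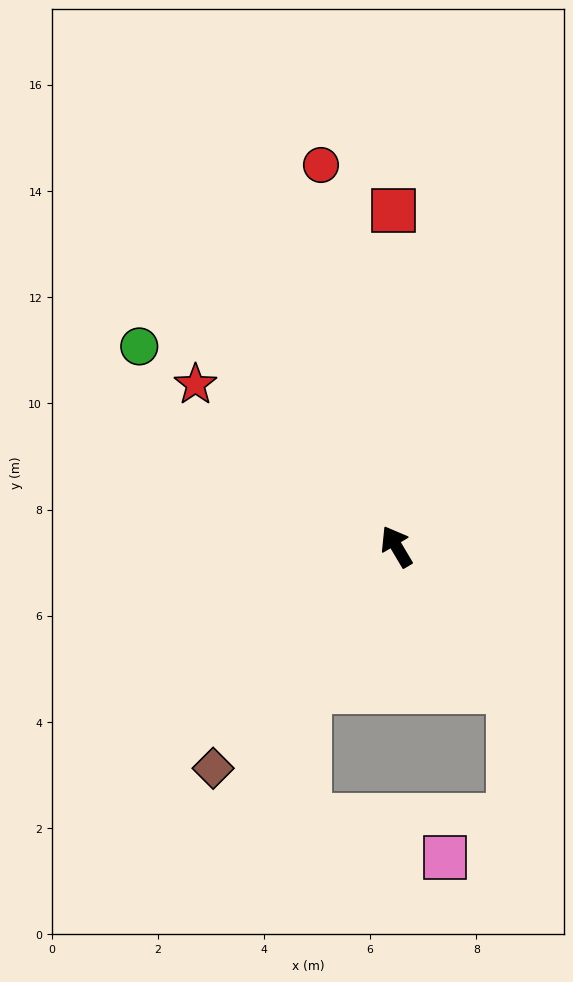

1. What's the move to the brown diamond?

turn left 110°, forward 5.4 m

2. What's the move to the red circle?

turn right 19°, forward 7.3 m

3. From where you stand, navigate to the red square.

turn right 30°, forward 6.3 m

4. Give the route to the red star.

turn left 20°, forward 4.9 m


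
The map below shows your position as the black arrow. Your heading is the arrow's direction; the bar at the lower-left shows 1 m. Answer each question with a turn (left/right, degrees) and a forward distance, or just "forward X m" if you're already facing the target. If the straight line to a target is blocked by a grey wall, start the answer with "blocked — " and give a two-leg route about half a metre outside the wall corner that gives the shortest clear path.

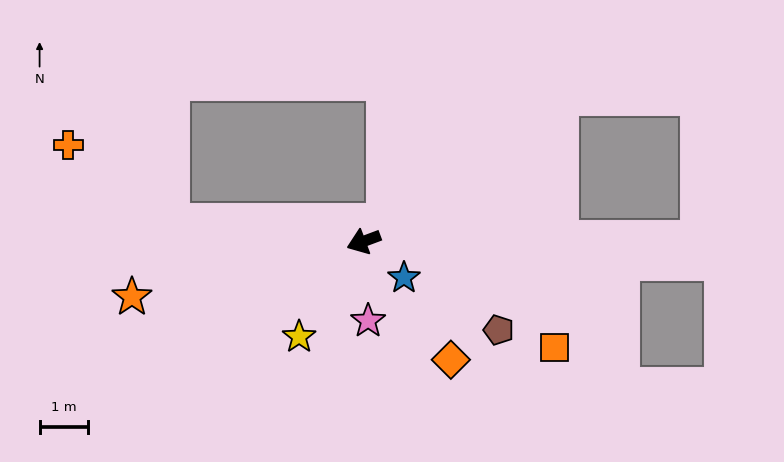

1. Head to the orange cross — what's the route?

blocked — turn right 26°, forward 4.0 m, then turn right 32°, forward 2.6 m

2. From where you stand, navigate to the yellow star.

turn left 35°, forward 2.4 m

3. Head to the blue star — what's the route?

turn left 117°, forward 1.1 m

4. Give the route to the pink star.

turn left 73°, forward 1.6 m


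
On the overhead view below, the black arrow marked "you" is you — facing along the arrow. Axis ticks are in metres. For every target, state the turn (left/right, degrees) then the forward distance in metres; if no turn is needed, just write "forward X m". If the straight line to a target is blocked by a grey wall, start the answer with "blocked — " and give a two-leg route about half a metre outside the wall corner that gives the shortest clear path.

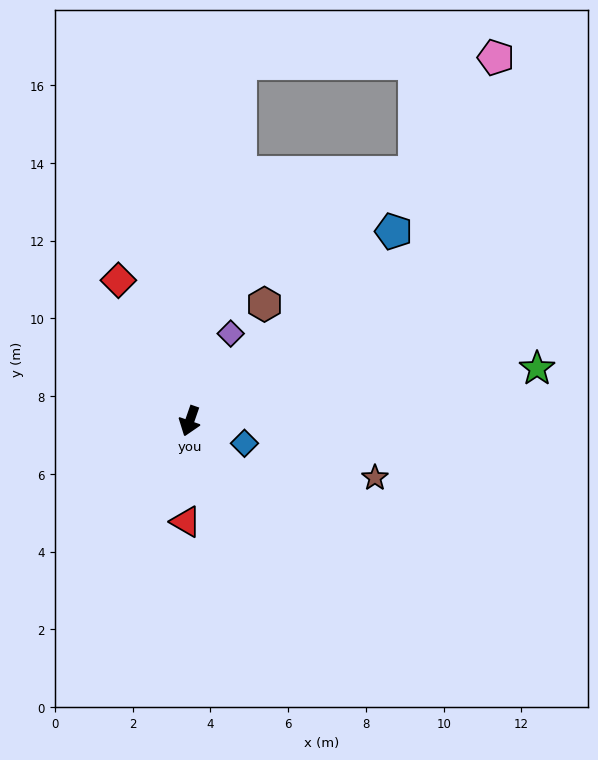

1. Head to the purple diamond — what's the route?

turn left 174°, forward 2.5 m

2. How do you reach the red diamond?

turn right 134°, forward 4.1 m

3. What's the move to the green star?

turn left 118°, forward 9.0 m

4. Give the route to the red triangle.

turn left 17°, forward 2.6 m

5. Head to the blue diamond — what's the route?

turn left 87°, forward 1.5 m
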